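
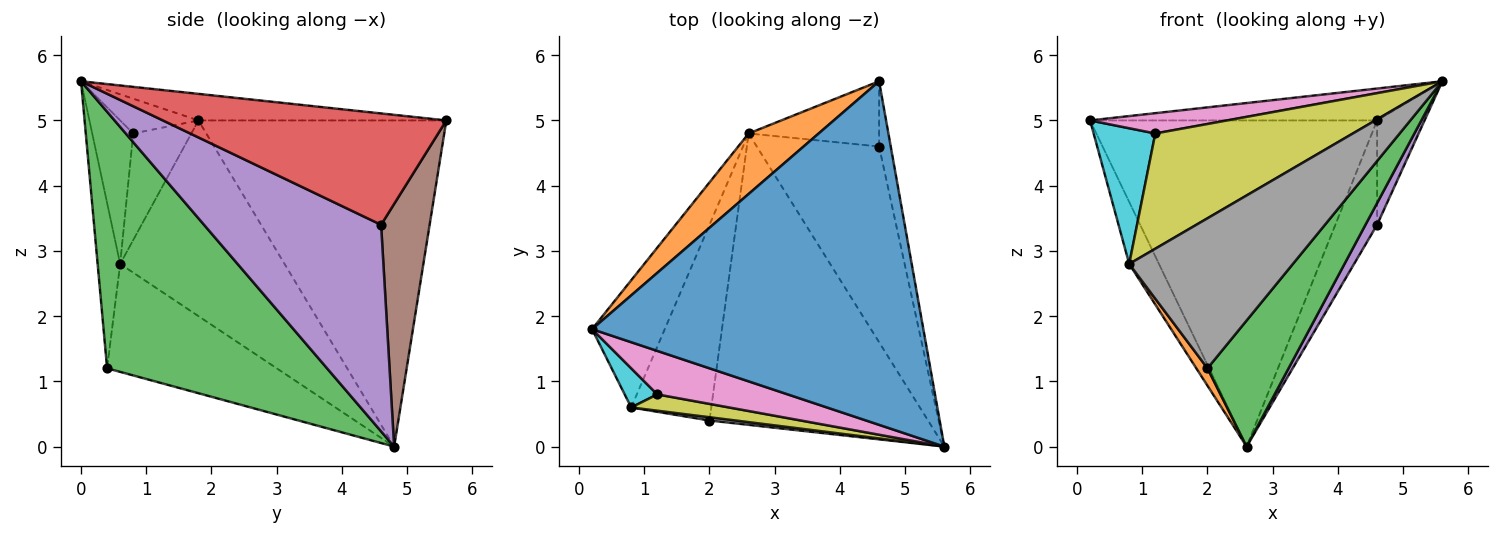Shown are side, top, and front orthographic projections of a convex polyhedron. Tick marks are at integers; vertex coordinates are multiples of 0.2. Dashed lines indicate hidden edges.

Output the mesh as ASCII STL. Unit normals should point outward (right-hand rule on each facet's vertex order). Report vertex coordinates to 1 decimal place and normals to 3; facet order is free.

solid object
 facet normal -0.080 0.092 0.993
  outer loop
   vertex 4.6 5.6 5.0
   vertex 0.2 1.8 5.0
   vertex 5.6 0.0 5.6
  endloop
 endfacet
 facet normal -0.647 0.749 0.139
  outer loop
   vertex 2.6 4.8 0.0
   vertex 0.2 1.8 5.0
   vertex 4.6 5.6 5.0
  endloop
 endfacet
 facet normal 0.733 -0.270 -0.624
  outer loop
   vertex 2.0 0.4 1.2
   vertex 2.6 4.8 0.0
   vertex 5.6 0.0 5.6
  endloop
 endfacet
 facet normal 0.981 0.164 -0.103
  outer loop
   vertex 4.6 4.6 3.4
   vertex 4.6 5.6 5.0
   vertex 5.6 0.0 5.6
  endloop
 endfacet
 facet normal 0.859 -0.057 -0.509
  outer loop
   vertex 4.6 4.6 3.4
   vertex 5.6 0.0 5.6
   vertex 2.6 4.8 0.0
  endloop
 endfacet
 facet normal 0.702 0.604 -0.377
  outer loop
   vertex 4.6 4.6 3.4
   vertex 2.6 4.8 0.0
   vertex 4.6 5.6 5.0
  endloop
 endfacet
 facet normal -0.235 -0.411 0.881
  outer loop
   vertex 1.2 0.8 4.8
   vertex 5.6 0.0 5.6
   vertex 0.2 1.8 5.0
  endloop
 endfacet
 facet normal -0.136 -0.990 0.022
  outer loop
   vertex 0.8 0.6 2.8
   vertex 2.0 0.4 1.2
   vertex 5.6 0.0 5.6
  endloop
 endfacet
 facet normal -0.201 -0.970 0.137
  outer loop
   vertex 0.8 0.6 2.8
   vertex 5.6 0.0 5.6
   vertex 1.2 0.8 4.8
  endloop
 endfacet
 facet normal -0.671 -0.712 0.205
  outer loop
   vertex 0.8 0.6 2.8
   vertex 1.2 0.8 4.8
   vertex 0.2 1.8 5.0
  endloop
 endfacet
 facet normal -0.924 0.167 -0.343
  outer loop
   vertex 0.8 0.6 2.8
   vertex 0.2 1.8 5.0
   vertex 2.6 4.8 0.0
  endloop
 endfacet
 facet normal -0.802 -0.053 -0.595
  outer loop
   vertex 0.8 0.6 2.8
   vertex 2.6 4.8 0.0
   vertex 2.0 0.4 1.2
  endloop
 endfacet
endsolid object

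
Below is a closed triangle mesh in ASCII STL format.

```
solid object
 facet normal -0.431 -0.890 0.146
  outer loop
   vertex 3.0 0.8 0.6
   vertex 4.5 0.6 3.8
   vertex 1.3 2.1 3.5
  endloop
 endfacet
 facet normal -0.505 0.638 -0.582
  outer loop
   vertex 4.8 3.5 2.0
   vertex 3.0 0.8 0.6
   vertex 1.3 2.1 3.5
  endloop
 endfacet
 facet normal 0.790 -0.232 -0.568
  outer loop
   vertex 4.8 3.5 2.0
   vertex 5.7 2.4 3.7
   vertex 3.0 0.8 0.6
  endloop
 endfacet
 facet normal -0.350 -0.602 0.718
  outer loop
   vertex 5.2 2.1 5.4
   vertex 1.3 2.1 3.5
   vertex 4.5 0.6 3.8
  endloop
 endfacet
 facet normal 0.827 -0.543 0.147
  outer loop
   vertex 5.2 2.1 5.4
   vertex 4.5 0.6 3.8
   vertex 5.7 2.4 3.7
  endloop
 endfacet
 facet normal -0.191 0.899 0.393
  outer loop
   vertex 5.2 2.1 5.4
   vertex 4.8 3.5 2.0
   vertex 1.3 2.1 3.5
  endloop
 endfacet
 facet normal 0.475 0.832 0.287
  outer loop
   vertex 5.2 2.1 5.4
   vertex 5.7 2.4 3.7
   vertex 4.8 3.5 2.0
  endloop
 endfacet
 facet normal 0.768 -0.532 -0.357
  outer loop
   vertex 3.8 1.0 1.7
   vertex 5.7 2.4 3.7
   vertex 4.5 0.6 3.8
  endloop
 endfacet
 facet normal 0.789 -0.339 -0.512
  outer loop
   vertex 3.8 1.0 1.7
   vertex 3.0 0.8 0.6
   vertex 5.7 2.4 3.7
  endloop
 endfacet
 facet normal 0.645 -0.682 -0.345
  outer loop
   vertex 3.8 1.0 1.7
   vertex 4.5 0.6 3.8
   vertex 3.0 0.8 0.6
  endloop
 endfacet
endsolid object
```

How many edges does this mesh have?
15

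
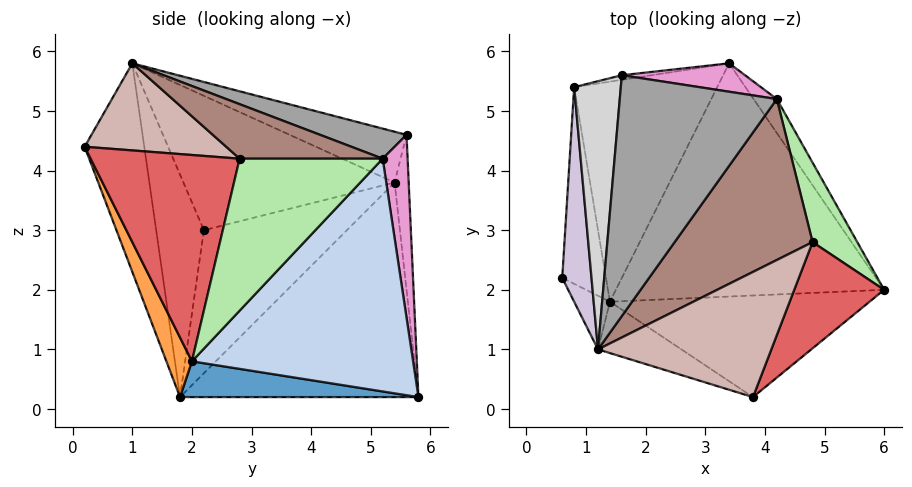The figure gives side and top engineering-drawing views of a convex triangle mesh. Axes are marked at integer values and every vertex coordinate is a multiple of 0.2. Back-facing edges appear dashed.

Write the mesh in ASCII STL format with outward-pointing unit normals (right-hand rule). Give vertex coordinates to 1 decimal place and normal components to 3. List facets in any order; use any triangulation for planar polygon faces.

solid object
 facet normal 0.132 -0.066 -0.989
  outer loop
   vertex 1.4 1.8 0.2
   vertex 3.4 5.8 0.2
   vertex 6.0 2.0 0.8
  endloop
 endfacet
 facet normal 0.829 0.554 -0.083
  outer loop
   vertex 4.2 5.2 4.2
   vertex 6.0 2.0 0.8
   vertex 3.4 5.8 0.2
  endloop
 endfacet
 facet normal 0.092 -0.912 -0.400
  outer loop
   vertex 3.8 0.2 4.4
   vertex 1.4 1.8 0.2
   vertex 6.0 2.0 0.8
  endloop
 endfacet
 facet normal -0.948 0.132 -0.290
  outer loop
   vertex 0.8 5.4 3.8
   vertex 1.4 1.8 0.2
   vertex 0.6 2.2 3.0
  endloop
 endfacet
 facet normal -0.768 0.384 -0.512
  outer loop
   vertex 0.8 5.4 3.8
   vertex 3.4 5.8 0.2
   vertex 1.4 1.8 0.2
  endloop
 endfacet
 facet normal 0.933 0.233 0.274
  outer loop
   vertex 4.8 2.8 4.2
   vertex 6.0 2.0 0.8
   vertex 4.2 5.2 4.2
  endloop
 endfacet
 facet normal 0.873 -0.306 0.380
  outer loop
   vertex 4.8 2.8 4.2
   vertex 3.8 0.2 4.4
   vertex 6.0 2.0 0.8
  endloop
 endfacet
 facet normal -0.747 -0.654 -0.120
  outer loop
   vertex 1.2 1.0 5.8
   vertex 0.6 2.2 3.0
   vertex 1.4 1.8 0.2
  endloop
 endfacet
 facet normal -0.361 -0.921 -0.145
  outer loop
   vertex 1.2 1.0 5.8
   vertex 1.4 1.8 0.2
   vertex 3.8 0.2 4.4
  endloop
 endfacet
 facet normal -0.977 0.008 0.213
  outer loop
   vertex 1.2 1.0 5.8
   vertex 0.8 5.4 3.8
   vertex 0.6 2.2 3.0
  endloop
 endfacet
 facet normal 0.366 0.091 0.926
  outer loop
   vertex 1.2 1.0 5.8
   vertex 4.8 2.8 4.2
   vertex 4.2 5.2 4.2
  endloop
 endfacet
 facet normal 0.447 -0.103 0.889
  outer loop
   vertex 1.2 1.0 5.8
   vertex 3.8 0.2 4.4
   vertex 4.8 2.8 4.2
  endloop
 endfacet
 facet normal 0.168 0.979 0.113
  outer loop
   vertex 1.6 5.6 4.6
   vertex 4.2 5.2 4.2
   vertex 3.4 5.8 0.2
  endloop
 endfacet
 facet normal -0.205 0.978 -0.039
  outer loop
   vertex 1.6 5.6 4.6
   vertex 3.4 5.8 0.2
   vertex 0.8 5.4 3.8
  endloop
 endfacet
 facet normal 0.183 0.233 0.955
  outer loop
   vertex 1.6 5.6 4.6
   vertex 1.2 1.0 5.8
   vertex 4.2 5.2 4.2
  endloop
 endfacet
 facet normal -0.716 0.234 0.658
  outer loop
   vertex 1.6 5.6 4.6
   vertex 0.8 5.4 3.8
   vertex 1.2 1.0 5.8
  endloop
 endfacet
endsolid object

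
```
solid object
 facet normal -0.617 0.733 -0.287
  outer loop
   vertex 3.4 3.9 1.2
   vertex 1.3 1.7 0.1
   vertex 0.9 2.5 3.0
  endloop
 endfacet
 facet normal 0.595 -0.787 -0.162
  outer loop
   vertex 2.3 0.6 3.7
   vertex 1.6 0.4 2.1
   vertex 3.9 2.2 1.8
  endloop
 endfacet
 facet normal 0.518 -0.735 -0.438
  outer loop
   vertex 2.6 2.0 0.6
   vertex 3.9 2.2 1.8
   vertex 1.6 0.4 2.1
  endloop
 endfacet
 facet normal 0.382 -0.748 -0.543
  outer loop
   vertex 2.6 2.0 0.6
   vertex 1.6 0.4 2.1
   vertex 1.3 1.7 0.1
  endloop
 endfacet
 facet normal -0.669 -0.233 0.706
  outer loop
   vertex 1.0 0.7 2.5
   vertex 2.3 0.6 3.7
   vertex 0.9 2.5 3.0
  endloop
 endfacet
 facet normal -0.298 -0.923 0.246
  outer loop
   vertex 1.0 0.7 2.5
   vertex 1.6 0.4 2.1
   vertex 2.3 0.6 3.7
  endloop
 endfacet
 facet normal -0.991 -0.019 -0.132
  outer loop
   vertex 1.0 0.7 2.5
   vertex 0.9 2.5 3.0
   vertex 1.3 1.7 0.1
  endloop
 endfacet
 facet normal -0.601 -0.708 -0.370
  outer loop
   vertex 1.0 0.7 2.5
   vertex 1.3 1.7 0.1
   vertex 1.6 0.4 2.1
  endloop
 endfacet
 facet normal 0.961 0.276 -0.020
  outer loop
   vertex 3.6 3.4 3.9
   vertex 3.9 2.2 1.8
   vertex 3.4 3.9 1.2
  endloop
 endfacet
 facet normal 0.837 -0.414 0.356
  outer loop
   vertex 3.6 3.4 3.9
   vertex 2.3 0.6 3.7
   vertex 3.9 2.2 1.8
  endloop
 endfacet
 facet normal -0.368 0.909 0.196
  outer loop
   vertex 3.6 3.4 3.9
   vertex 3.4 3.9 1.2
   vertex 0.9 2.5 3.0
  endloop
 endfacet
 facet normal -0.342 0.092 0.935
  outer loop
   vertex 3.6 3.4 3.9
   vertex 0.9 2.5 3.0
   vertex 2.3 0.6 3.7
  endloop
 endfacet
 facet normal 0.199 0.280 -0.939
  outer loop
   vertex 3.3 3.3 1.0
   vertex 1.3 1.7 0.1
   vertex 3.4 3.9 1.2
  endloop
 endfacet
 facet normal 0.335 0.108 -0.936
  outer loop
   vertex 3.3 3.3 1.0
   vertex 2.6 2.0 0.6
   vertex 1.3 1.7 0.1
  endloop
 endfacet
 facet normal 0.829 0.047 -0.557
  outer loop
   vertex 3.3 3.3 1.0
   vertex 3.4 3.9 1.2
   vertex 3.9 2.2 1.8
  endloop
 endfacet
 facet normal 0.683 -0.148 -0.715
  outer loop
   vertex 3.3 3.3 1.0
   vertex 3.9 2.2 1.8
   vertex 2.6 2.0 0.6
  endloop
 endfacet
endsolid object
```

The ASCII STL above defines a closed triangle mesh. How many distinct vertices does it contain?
10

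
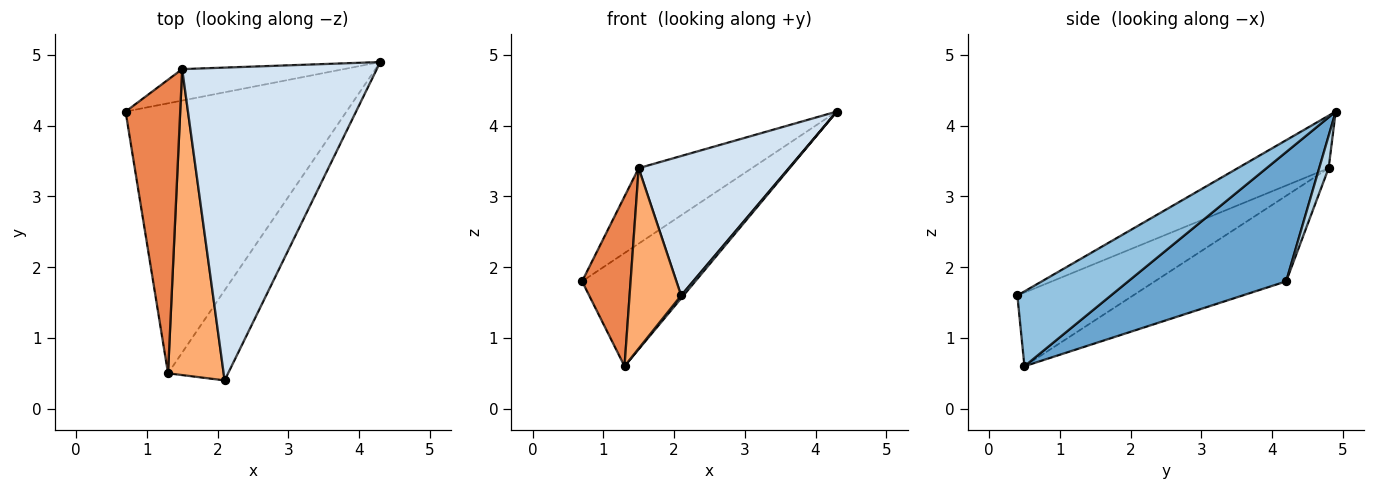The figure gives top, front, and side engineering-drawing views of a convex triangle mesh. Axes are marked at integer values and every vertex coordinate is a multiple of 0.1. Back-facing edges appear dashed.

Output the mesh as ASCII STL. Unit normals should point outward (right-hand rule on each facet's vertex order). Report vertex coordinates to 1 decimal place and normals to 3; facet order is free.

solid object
 facet normal 0.475 0.340 -0.812
  outer loop
   vertex 1.3 0.5 0.6
   vertex 0.7 4.2 1.8
   vertex 4.3 4.9 4.2
  endloop
 endfacet
 facet normal 0.780 -0.020 -0.626
  outer loop
   vertex 1.3 0.5 0.6
   vertex 4.3 4.9 4.2
   vertex 2.1 0.4 1.6
  endloop
 endfacet
 facet normal 0.077 0.920 -0.383
  outer loop
   vertex 1.5 4.8 3.4
   vertex 4.3 4.9 4.2
   vertex 0.7 4.2 1.8
  endloop
 endfacet
 facet normal -0.239 -0.395 0.887
  outer loop
   vertex 1.5 4.8 3.4
   vertex 2.1 0.4 1.6
   vertex 4.3 4.9 4.2
  endloop
 endfacet
 facet normal -0.805 -0.297 0.514
  outer loop
   vertex 1.5 4.8 3.4
   vertex 0.7 4.2 1.8
   vertex 1.3 0.5 0.6
  endloop
 endfacet
 facet normal -0.752 -0.335 0.568
  outer loop
   vertex 1.5 4.8 3.4
   vertex 1.3 0.5 0.6
   vertex 2.1 0.4 1.6
  endloop
 endfacet
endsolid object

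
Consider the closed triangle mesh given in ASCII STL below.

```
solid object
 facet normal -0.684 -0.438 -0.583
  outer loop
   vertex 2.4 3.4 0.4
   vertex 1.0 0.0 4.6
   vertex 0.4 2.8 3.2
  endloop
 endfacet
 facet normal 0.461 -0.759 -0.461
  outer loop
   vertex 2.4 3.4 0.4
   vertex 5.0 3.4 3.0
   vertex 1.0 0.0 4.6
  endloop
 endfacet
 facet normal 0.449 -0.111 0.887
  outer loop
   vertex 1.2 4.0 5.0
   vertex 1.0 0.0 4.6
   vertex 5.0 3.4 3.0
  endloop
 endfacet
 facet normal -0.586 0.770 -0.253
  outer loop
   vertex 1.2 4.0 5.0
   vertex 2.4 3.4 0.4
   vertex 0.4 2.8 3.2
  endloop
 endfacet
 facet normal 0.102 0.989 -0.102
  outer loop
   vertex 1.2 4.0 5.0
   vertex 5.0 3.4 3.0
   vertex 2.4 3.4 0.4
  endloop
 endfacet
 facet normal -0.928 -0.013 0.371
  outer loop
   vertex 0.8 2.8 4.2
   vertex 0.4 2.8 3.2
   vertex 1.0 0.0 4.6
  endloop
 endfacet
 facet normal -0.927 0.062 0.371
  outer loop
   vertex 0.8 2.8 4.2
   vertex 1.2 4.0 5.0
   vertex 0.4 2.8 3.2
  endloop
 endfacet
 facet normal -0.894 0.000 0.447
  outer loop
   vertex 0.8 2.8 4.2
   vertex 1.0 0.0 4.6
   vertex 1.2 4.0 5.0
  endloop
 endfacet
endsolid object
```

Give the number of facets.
8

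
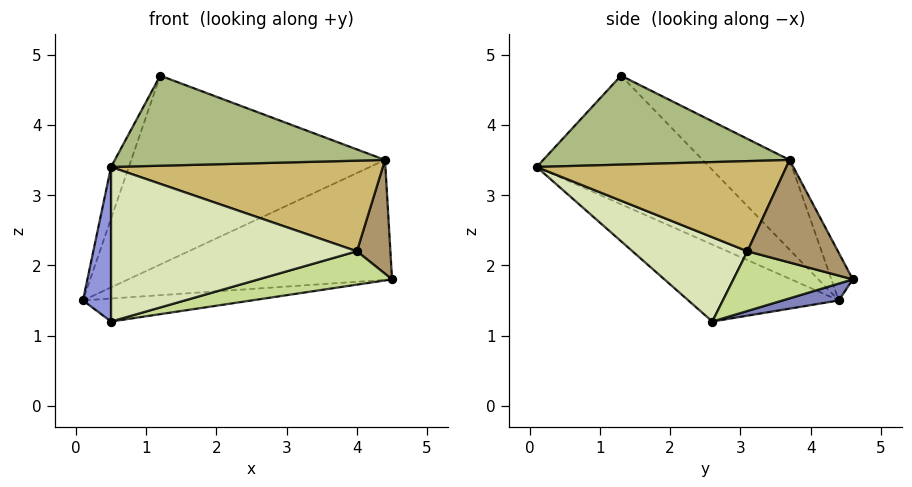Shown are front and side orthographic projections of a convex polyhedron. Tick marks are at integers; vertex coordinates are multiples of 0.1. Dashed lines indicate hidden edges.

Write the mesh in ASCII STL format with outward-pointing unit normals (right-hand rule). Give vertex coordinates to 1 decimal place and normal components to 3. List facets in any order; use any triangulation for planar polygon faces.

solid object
 facet normal -0.910 0.094 0.404
  outer loop
   vertex 1.2 1.3 4.7
   vertex 0.1 4.4 1.5
   vertex 0.5 0.1 3.4
  endloop
 endfacet
 facet normal 0.059 0.177 -0.982
  outer loop
   vertex 0.5 2.6 1.2
   vertex 0.1 4.4 1.5
   vertex 4.5 4.6 1.8
  endloop
 endfacet
 facet normal -0.962 -0.180 -0.204
  outer loop
   vertex 0.5 2.6 1.2
   vertex 0.5 0.1 3.4
   vertex 0.1 4.4 1.5
  endloop
 endfacet
 facet normal -0.072 0.883 0.463
  outer loop
   vertex 4.4 3.7 3.5
   vertex 4.5 4.6 1.8
   vertex 0.1 4.4 1.5
  endloop
 endfacet
 facet normal -0.226 0.660 0.717
  outer loop
   vertex 4.4 3.7 3.5
   vertex 0.1 4.4 1.5
   vertex 1.2 1.3 4.7
  endloop
 endfacet
 facet normal 0.642 -0.704 0.304
  outer loop
   vertex 4.4 3.7 3.5
   vertex 1.2 1.3 4.7
   vertex 0.5 0.1 3.4
  endloop
 endfacet
 facet normal 0.303 -0.339 -0.891
  outer loop
   vertex 4.0 3.1 2.2
   vertex 0.5 2.6 1.2
   vertex 4.5 4.6 1.8
  endloop
 endfacet
 facet normal 0.295 -0.631 -0.717
  outer loop
   vertex 4.0 3.1 2.2
   vertex 0.5 0.1 3.4
   vertex 0.5 2.6 1.2
  endloop
 endfacet
 facet normal 0.930 -0.344 -0.127
  outer loop
   vertex 4.0 3.1 2.2
   vertex 4.5 4.6 1.8
   vertex 4.4 3.7 3.5
  endloop
 endfacet
 facet normal 0.671 -0.730 0.131
  outer loop
   vertex 4.0 3.1 2.2
   vertex 4.4 3.7 3.5
   vertex 0.5 0.1 3.4
  endloop
 endfacet
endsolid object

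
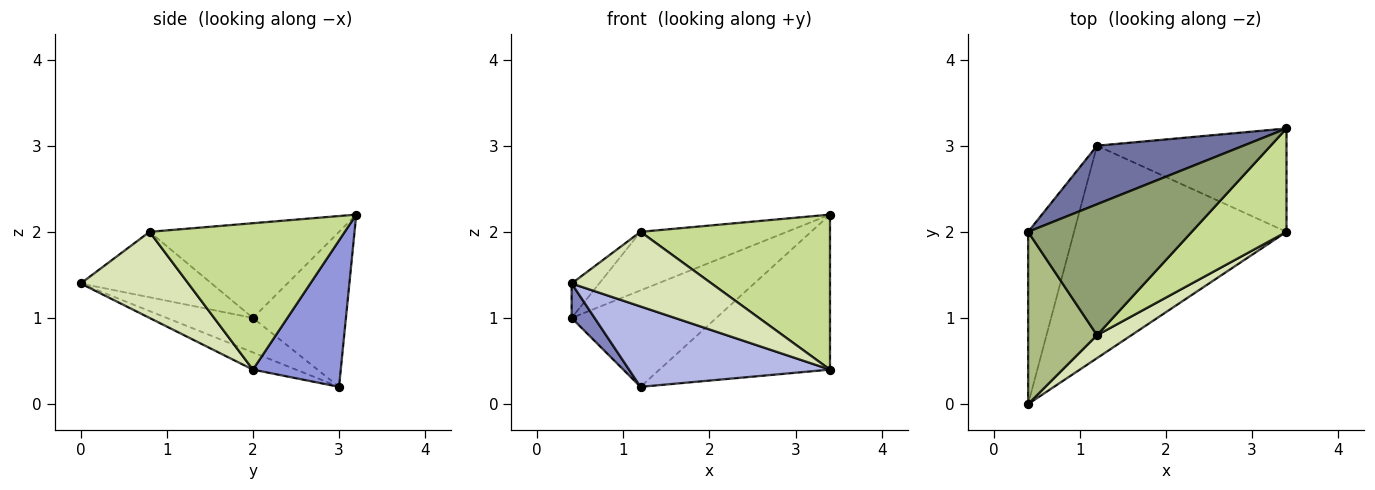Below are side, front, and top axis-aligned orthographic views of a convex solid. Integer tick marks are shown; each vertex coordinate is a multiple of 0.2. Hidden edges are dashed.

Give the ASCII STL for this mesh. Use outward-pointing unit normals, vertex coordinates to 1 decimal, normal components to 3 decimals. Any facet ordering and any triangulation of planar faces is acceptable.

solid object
 facet normal -0.482 0.749 0.455
  outer loop
   vertex 1.2 3.0 0.2
   vertex 0.4 2.0 1.0
   vertex 3.4 3.2 2.2
  endloop
 endfacet
 facet normal -0.592 -0.158 -0.790
  outer loop
   vertex 1.2 3.0 0.2
   vertex 0.4 0.0 1.4
   vertex 0.4 2.0 1.0
  endloop
 endfacet
 facet normal 0.394 0.765 -0.510
  outer loop
   vertex 3.4 2.0 0.4
   vertex 1.2 3.0 0.2
   vertex 3.4 3.2 2.2
  endloop
 endfacet
 facet normal -0.076 -0.353 -0.933
  outer loop
   vertex 3.4 2.0 0.4
   vertex 0.4 0.0 1.4
   vertex 1.2 3.0 0.2
  endloop
 endfacet
 facet normal -0.467 0.361 0.807
  outer loop
   vertex 1.2 0.8 2.0
   vertex 3.4 3.2 2.2
   vertex 0.4 2.0 1.0
  endloop
 endfacet
 facet normal -0.682 0.143 0.717
  outer loop
   vertex 1.2 0.8 2.0
   vertex 0.4 2.0 1.0
   vertex 0.4 0.0 1.4
  endloop
 endfacet
 facet normal 0.651 -0.632 0.421
  outer loop
   vertex 1.2 0.8 2.0
   vertex 3.4 2.0 0.4
   vertex 3.4 3.2 2.2
  endloop
 endfacet
 facet normal 0.592 -0.770 0.237
  outer loop
   vertex 1.2 0.8 2.0
   vertex 0.4 0.0 1.4
   vertex 3.4 2.0 0.4
  endloop
 endfacet
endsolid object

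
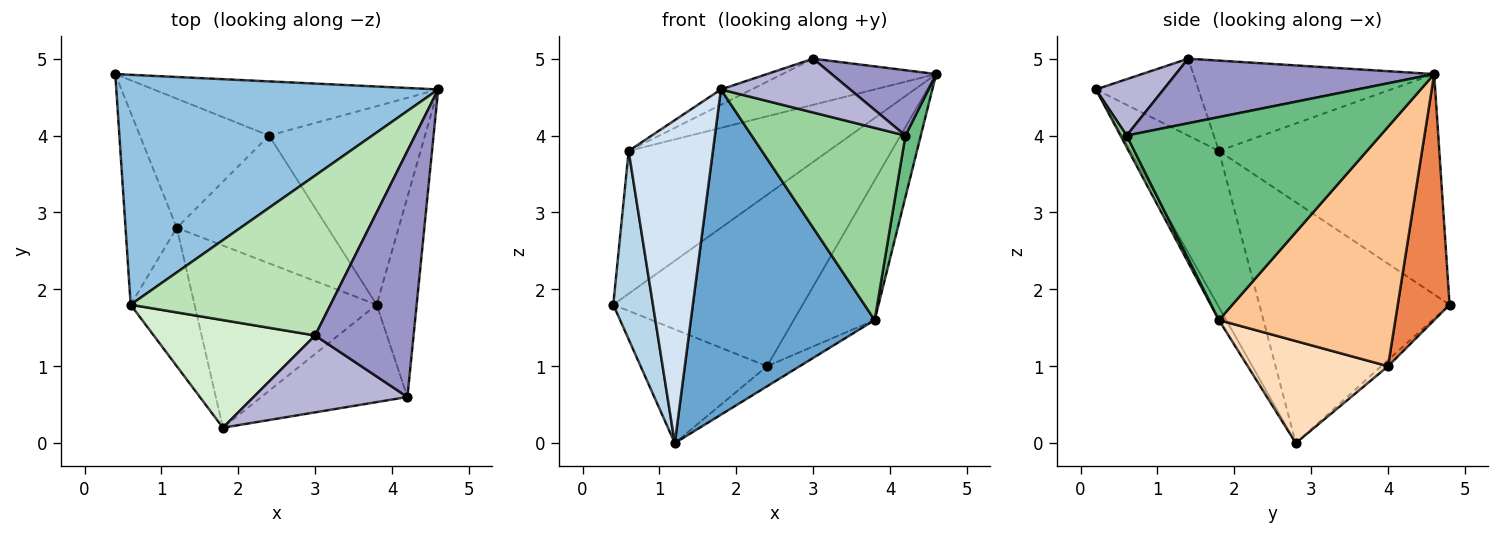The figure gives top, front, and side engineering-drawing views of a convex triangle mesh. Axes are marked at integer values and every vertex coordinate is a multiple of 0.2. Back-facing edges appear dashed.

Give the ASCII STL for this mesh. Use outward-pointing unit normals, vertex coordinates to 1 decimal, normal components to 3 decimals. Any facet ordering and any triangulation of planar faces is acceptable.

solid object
 facet normal -0.035 -0.872 -0.488
  outer loop
   vertex 3.8 1.8 1.6
   vertex 1.8 0.2 4.6
   vertex 1.2 2.8 0.0
  endloop
 endfacet
 facet normal -0.503 0.456 0.734
  outer loop
   vertex 0.6 1.8 3.8
   vertex 4.6 4.6 4.8
   vertex 0.4 4.8 1.8
  endloop
 endfacet
 facet normal -0.958 -0.200 -0.204
  outer loop
   vertex 0.6 1.8 3.8
   vertex 0.4 4.8 1.8
   vertex 1.2 2.8 0.0
  endloop
 endfacet
 facet normal -0.694 -0.662 -0.284
  outer loop
   vertex 0.6 1.8 3.8
   vertex 1.2 2.8 0.0
   vertex 1.8 0.2 4.6
  endloop
 endfacet
 facet normal 0.252 0.923 -0.292
  outer loop
   vertex 2.4 4.0 1.0
   vertex 0.4 4.8 1.8
   vertex 4.6 4.6 4.8
  endloop
 endfacet
 facet normal -0.036 0.661 -0.750
  outer loop
   vertex 2.4 4.0 1.0
   vertex 1.2 2.8 0.0
   vertex 0.4 4.8 1.8
  endloop
 endfacet
 facet normal 0.782 0.359 -0.509
  outer loop
   vertex 2.4 4.0 1.0
   vertex 4.6 4.6 4.8
   vertex 3.8 1.8 1.6
  endloop
 endfacet
 facet normal 0.555 0.129 -0.822
  outer loop
   vertex 2.4 4.0 1.0
   vertex 3.8 1.8 1.6
   vertex 1.2 2.8 0.0
  endloop
 endfacet
 facet normal 0.979 -0.059 -0.193
  outer loop
   vertex 4.2 0.6 4.0
   vertex 3.8 1.8 1.6
   vertex 4.6 4.6 4.8
  endloop
 endfacet
 facet normal 0.036 -0.891 -0.452
  outer loop
   vertex 4.2 0.6 4.0
   vertex 1.8 0.2 4.6
   vertex 3.8 1.8 1.6
  endloop
 endfacet
 facet normal -0.398 0.254 0.881
  outer loop
   vertex 3.0 1.4 5.0
   vertex 4.6 4.6 4.8
   vertex 0.6 1.8 3.8
  endloop
 endfacet
 facet normal -0.426 0.128 0.895
  outer loop
   vertex 3.0 1.4 5.0
   vertex 0.6 1.8 3.8
   vertex 1.8 0.2 4.6
  endloop
 endfacet
 facet normal 0.536 -0.217 0.816
  outer loop
   vertex 3.0 1.4 5.0
   vertex 4.2 0.6 4.0
   vertex 4.6 4.6 4.8
  endloop
 endfacet
 facet normal 0.288 -0.549 0.785
  outer loop
   vertex 3.0 1.4 5.0
   vertex 1.8 0.2 4.6
   vertex 4.2 0.6 4.0
  endloop
 endfacet
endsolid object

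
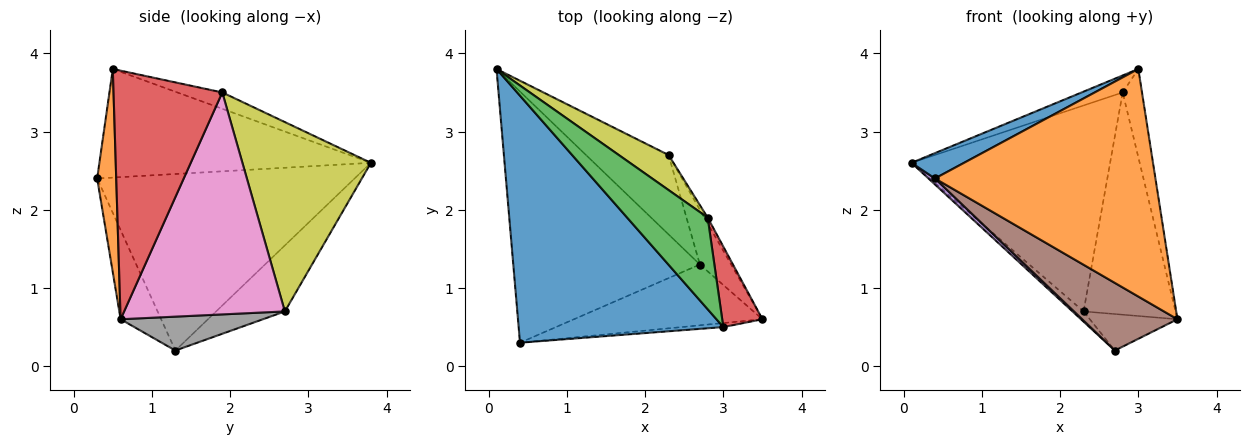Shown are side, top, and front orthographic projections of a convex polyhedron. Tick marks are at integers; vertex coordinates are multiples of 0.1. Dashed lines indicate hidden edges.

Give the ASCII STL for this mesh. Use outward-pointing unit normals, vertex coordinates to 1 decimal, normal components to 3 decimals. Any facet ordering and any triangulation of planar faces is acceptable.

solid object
 facet normal -0.467 -0.090 0.880
  outer loop
   vertex 3.0 0.5 3.8
   vertex 0.1 3.8 2.6
   vertex 0.4 0.3 2.4
  endloop
 endfacet
 facet normal 0.086 -0.996 -0.018
  outer loop
   vertex 3.0 0.5 3.8
   vertex 0.4 0.3 2.4
   vertex 3.5 0.6 0.6
  endloop
 endfacet
 facet normal -0.196 0.179 0.964
  outer loop
   vertex 2.8 1.9 3.5
   vertex 0.1 3.8 2.6
   vertex 3.0 0.5 3.8
  endloop
 endfacet
 facet normal 0.972 0.173 0.157
  outer loop
   vertex 2.8 1.9 3.5
   vertex 3.0 0.5 3.8
   vertex 3.5 0.6 0.6
  endloop
 endfacet
 facet normal -0.687 -0.017 -0.726
  outer loop
   vertex 2.7 1.3 0.2
   vertex 0.4 0.3 2.4
   vertex 0.1 3.8 2.6
  endloop
 endfacet
 facet normal -0.302 -0.709 -0.638
  outer loop
   vertex 2.7 1.3 0.2
   vertex 3.5 0.6 0.6
   vertex 0.4 0.3 2.4
  endloop
 endfacet
 facet normal 0.868 0.497 -0.013
  outer loop
   vertex 2.3 2.7 0.7
   vertex 2.8 1.9 3.5
   vertex 3.5 0.6 0.6
  endloop
 endfacet
 facet normal 0.670 0.412 -0.618
  outer loop
   vertex 2.3 2.7 0.7
   vertex 3.5 0.6 0.6
   vertex 2.7 1.3 0.2
  endloop
 endfacet
 facet normal 0.538 0.831 0.141
  outer loop
   vertex 2.3 2.7 0.7
   vertex 0.1 3.8 2.6
   vertex 2.8 1.9 3.5
  endloop
 endfacet
 facet normal -0.621 0.100 -0.777
  outer loop
   vertex 2.3 2.7 0.7
   vertex 2.7 1.3 0.2
   vertex 0.1 3.8 2.6
  endloop
 endfacet
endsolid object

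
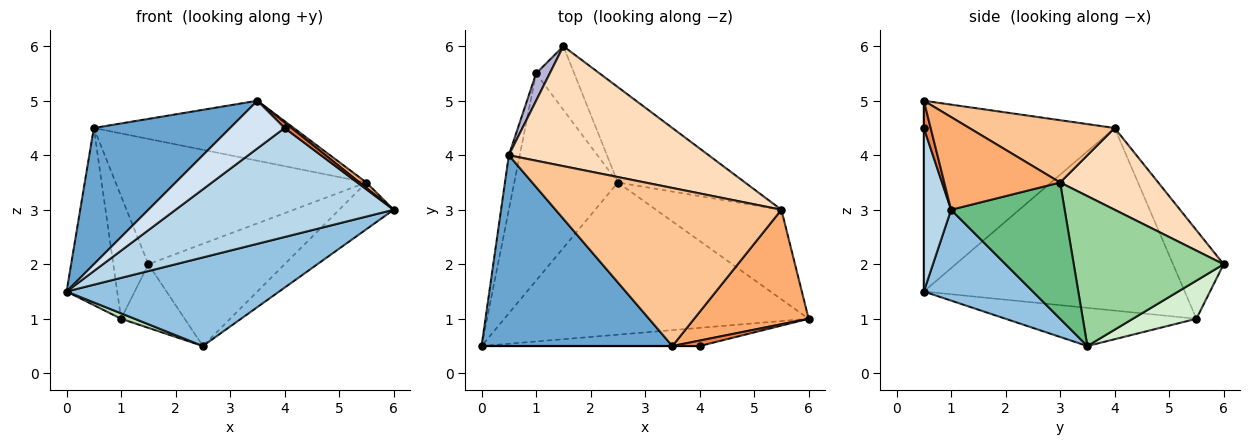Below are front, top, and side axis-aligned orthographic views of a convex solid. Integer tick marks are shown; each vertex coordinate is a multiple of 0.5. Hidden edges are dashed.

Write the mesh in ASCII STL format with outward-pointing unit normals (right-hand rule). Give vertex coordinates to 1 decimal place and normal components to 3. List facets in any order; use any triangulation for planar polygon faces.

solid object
 facet normal -0.631 -0.451 0.631
  outer loop
   vertex 0.5 4.0 4.5
   vertex 0.0 0.5 1.5
   vertex 3.5 0.5 5.0
  endloop
 endfacet
 facet normal 0.250 -0.487 -0.837
  outer loop
   vertex 2.5 3.5 0.5
   vertex 6.0 1.0 3.0
   vertex 0.0 0.5 1.5
  endloop
 endfacet
 facet normal 0.122 -0.979 -0.163
  outer loop
   vertex 4.0 0.5 4.5
   vertex 0.0 0.5 1.5
   vertex 6.0 1.0 3.0
  endloop
 endfacet
 facet normal 0.000 -1.000 0.000
  outer loop
   vertex 4.0 0.5 4.5
   vertex 3.5 0.5 5.0
   vertex 0.0 0.5 1.5
  endloop
 endfacet
 facet normal 0.577 -0.577 0.577
  outer loop
   vertex 4.0 0.5 4.5
   vertex 6.0 1.0 3.0
   vertex 3.5 0.5 5.0
  endloop
 endfacet
 facet normal 0.629 -0.037 0.777
  outer loop
   vertex 5.5 3.0 3.5
   vertex 3.5 0.5 5.0
   vertex 6.0 1.0 3.0
  endloop
 endfacet
 facet normal 0.250 0.343 0.905
  outer loop
   vertex 5.5 3.0 3.5
   vertex 0.5 4.0 4.5
   vertex 3.5 0.5 5.0
  endloop
 endfacet
 facet normal 0.272 0.695 0.665
  outer loop
   vertex 5.5 3.0 3.5
   vertex 1.5 6.0 2.0
   vertex 0.5 4.0 4.5
  endloop
 endfacet
 facet normal 0.694 0.333 -0.638
  outer loop
   vertex 5.5 3.0 3.5
   vertex 6.0 1.0 3.0
   vertex 2.5 3.5 0.5
  endloop
 endfacet
 facet normal 0.627 0.570 -0.532
  outer loop
   vertex 5.5 3.0 3.5
   vertex 2.5 3.5 0.5
   vertex 1.5 6.0 2.0
  endloop
 endfacet
 facet normal -0.346 -0.025 -0.938
  outer loop
   vertex 1.0 5.5 1.0
   vertex 2.5 3.5 0.5
   vertex 0.0 0.5 1.5
  endloop
 endfacet
 facet normal 0.577 0.577 -0.577
  outer loop
   vertex 1.0 5.5 1.0
   vertex 1.5 6.0 2.0
   vertex 2.5 3.5 0.5
  endloop
 endfacet
 facet normal -0.980 0.190 -0.059
  outer loop
   vertex 1.0 5.5 1.0
   vertex 0.0 0.5 1.5
   vertex 0.5 4.0 4.5
  endloop
 endfacet
 facet normal -0.816 0.565 0.125
  outer loop
   vertex 1.0 5.5 1.0
   vertex 0.5 4.0 4.5
   vertex 1.5 6.0 2.0
  endloop
 endfacet
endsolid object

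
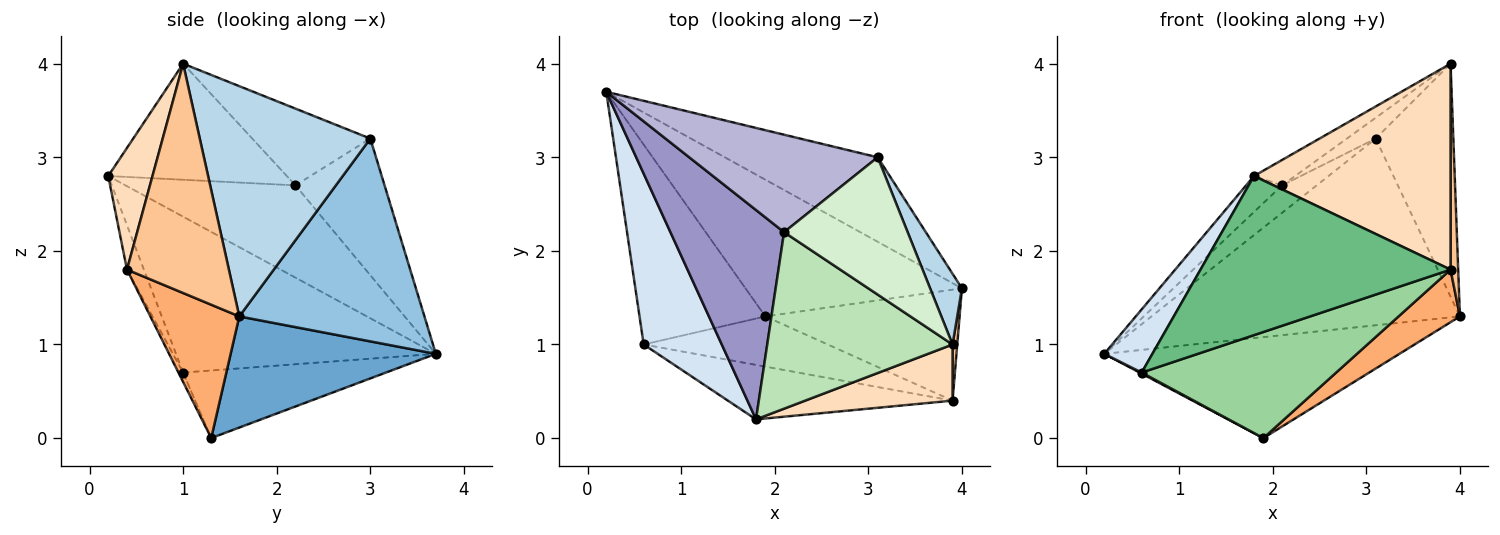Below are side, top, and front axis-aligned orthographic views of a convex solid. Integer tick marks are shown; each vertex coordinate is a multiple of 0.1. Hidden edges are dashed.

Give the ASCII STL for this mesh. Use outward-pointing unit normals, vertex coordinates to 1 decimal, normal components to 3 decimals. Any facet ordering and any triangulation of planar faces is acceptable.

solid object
 facet normal 0.382 0.549 -0.743
  outer loop
   vertex 1.9 1.3 0.0
   vertex 0.2 3.7 0.9
   vertex 4.0 1.6 1.3
  endloop
 endfacet
 facet normal 0.480 0.799 -0.362
  outer loop
   vertex 3.1 3.0 3.2
   vertex 4.0 1.6 1.3
   vertex 0.2 3.7 0.9
  endloop
 endfacet
 facet normal 0.903 0.411 0.125
  outer loop
   vertex 3.1 3.0 3.2
   vertex 3.9 1.0 4.0
   vertex 4.0 1.6 1.3
  endloop
 endfacet
 facet normal -0.882 -0.163 0.442
  outer loop
   vertex 0.6 1.0 0.7
   vertex 1.8 0.2 2.8
   vertex 0.2 3.7 0.9
  endloop
 endfacet
 facet normal -0.473 -0.005 -0.881
  outer loop
   vertex 0.6 1.0 0.7
   vertex 0.2 3.7 0.9
   vertex 1.9 1.3 0.0
  endloop
 endfacet
 facet normal 0.527 -0.364 -0.768
  outer loop
   vertex 3.9 0.4 1.8
   vertex 1.9 1.3 0.0
   vertex 4.0 1.6 1.3
  endloop
 endfacet
 facet normal 0.997 -0.075 0.020
  outer loop
   vertex 3.9 0.4 1.8
   vertex 4.0 1.6 1.3
   vertex 3.9 1.0 4.0
  endloop
 endfacet
 facet normal 0.212 -0.943 0.257
  outer loop
   vertex 3.9 0.4 1.8
   vertex 3.9 1.0 4.0
   vertex 1.8 0.2 2.8
  endloop
 endfacet
 facet normal -0.064 -0.944 -0.323
  outer loop
   vertex 3.9 0.4 1.8
   vertex 1.8 0.2 2.8
   vertex 0.6 1.0 0.7
  endloop
 endfacet
 facet normal -0.022 -0.904 -0.428
  outer loop
   vertex 3.9 0.4 1.8
   vertex 0.6 1.0 0.7
   vertex 1.9 1.3 0.0
  endloop
 endfacet
 facet normal -0.527 0.121 0.841
  outer loop
   vertex 2.1 2.2 2.7
   vertex 1.8 0.2 2.8
   vertex 3.9 1.0 4.0
  endloop
 endfacet
 facet normal -0.523 0.128 0.842
  outer loop
   vertex 2.1 2.2 2.7
   vertex 3.9 1.0 4.0
   vertex 3.1 3.0 3.2
  endloop
 endfacet
 facet normal -0.625 0.132 0.770
  outer loop
   vertex 2.1 2.2 2.7
   vertex 0.2 3.7 0.9
   vertex 1.8 0.2 2.8
  endloop
 endfacet
 facet normal -0.572 0.222 0.789
  outer loop
   vertex 2.1 2.2 2.7
   vertex 3.1 3.0 3.2
   vertex 0.2 3.7 0.9
  endloop
 endfacet
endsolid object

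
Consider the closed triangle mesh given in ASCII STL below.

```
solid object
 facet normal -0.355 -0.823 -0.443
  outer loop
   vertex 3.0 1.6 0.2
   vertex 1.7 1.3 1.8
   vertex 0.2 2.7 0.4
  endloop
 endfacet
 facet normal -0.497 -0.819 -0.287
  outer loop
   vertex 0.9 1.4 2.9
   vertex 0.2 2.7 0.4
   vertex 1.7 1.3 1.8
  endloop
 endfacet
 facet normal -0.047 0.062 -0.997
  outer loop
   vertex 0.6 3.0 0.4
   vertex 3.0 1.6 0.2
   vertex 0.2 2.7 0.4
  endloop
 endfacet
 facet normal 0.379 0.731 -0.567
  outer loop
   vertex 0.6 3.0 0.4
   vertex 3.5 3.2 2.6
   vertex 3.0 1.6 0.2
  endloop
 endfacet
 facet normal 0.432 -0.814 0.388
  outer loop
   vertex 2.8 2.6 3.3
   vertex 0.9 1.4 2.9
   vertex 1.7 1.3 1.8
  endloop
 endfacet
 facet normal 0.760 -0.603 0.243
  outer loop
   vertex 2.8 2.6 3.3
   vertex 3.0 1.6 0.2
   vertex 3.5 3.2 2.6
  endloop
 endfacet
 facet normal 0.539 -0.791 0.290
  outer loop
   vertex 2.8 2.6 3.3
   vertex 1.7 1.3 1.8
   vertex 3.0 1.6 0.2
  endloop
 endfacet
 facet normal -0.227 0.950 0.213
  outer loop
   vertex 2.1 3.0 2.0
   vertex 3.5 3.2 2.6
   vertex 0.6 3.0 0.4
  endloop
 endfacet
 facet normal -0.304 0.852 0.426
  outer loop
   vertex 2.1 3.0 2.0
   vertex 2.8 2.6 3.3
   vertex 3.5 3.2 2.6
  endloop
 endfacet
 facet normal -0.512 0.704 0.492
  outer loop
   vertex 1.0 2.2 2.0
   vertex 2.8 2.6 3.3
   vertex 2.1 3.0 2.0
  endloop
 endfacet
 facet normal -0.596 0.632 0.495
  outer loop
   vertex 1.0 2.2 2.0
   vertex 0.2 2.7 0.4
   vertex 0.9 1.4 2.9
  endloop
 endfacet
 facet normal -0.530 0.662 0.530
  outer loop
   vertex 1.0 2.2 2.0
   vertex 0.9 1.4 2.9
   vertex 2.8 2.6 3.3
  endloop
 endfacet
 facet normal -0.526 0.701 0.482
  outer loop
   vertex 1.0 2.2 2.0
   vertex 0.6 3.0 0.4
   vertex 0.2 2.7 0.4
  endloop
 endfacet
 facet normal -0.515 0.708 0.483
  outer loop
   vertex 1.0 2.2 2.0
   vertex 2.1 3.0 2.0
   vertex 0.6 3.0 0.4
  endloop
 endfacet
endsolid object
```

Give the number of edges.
21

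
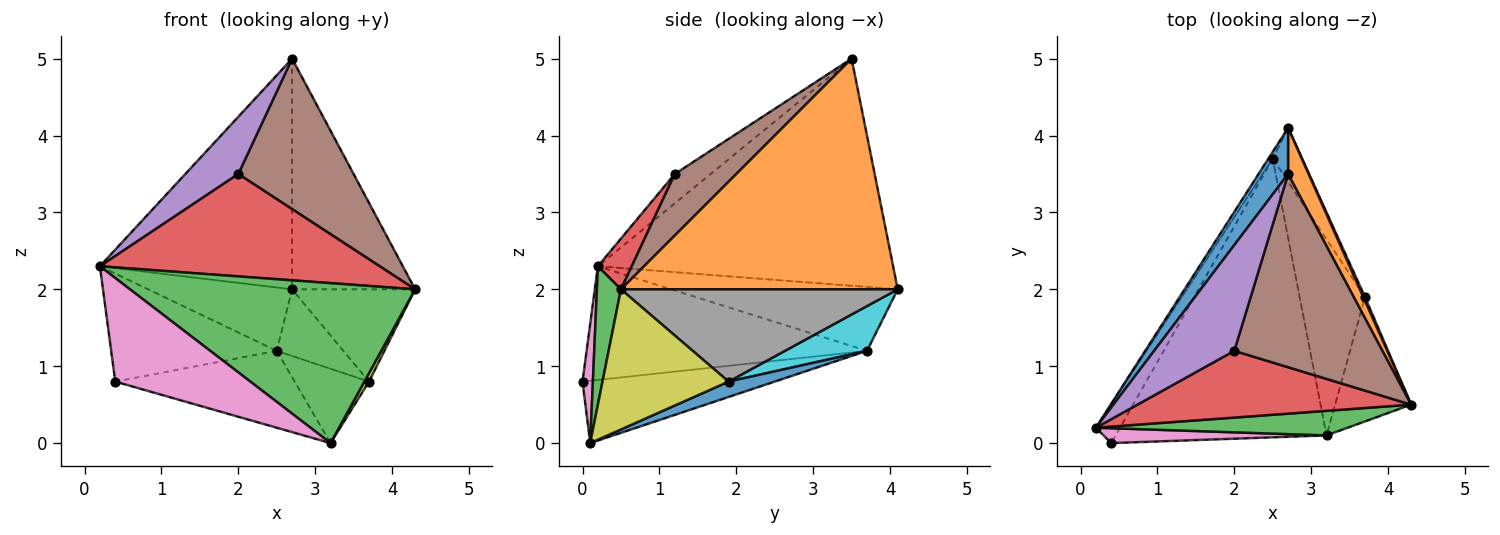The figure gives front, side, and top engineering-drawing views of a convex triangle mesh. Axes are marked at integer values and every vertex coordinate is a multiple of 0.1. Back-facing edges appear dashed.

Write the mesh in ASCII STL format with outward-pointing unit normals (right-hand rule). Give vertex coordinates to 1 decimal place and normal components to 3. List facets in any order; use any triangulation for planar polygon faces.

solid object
 facet normal -0.833 0.542 0.108
  outer loop
   vertex 2.7 3.5 5.0
   vertex 2.7 4.1 2.0
   vertex 0.2 0.2 2.3
  endloop
 endfacet
 facet normal 0.911 0.405 0.081
  outer loop
   vertex 2.7 3.5 5.0
   vertex 4.3 0.5 2.0
   vertex 2.7 4.1 2.0
  endloop
 endfacet
 facet normal 0.083 -0.985 0.151
  outer loop
   vertex 3.2 0.1 0.0
   vertex 4.3 0.5 2.0
   vertex 0.2 0.2 2.3
  endloop
 endfacet
 facet normal 0.101 -0.833 0.543
  outer loop
   vertex 2.0 1.2 3.5
   vertex 0.2 0.2 2.3
   vertex 4.3 0.5 2.0
  endloop
 endfacet
 facet normal -0.307 -0.453 0.837
  outer loop
   vertex 2.0 1.2 3.5
   vertex 2.7 3.5 5.0
   vertex 0.2 0.2 2.3
  endloop
 endfacet
 facet normal 0.311 -0.584 0.750
  outer loop
   vertex 2.0 1.2 3.5
   vertex 4.3 0.5 2.0
   vertex 2.7 3.5 5.0
  endloop
 endfacet
 facet normal 0.076 -0.987 0.142
  outer loop
   vertex 0.4 0.0 0.8
   vertex 3.2 0.1 0.0
   vertex 0.2 0.2 2.3
  endloop
 endfacet
 facet normal 0.914 0.406 0.017
  outer loop
   vertex 3.7 1.9 0.8
   vertex 2.7 4.1 2.0
   vertex 4.3 0.5 2.0
  endloop
 endfacet
 facet normal 0.878 -0.032 -0.477
  outer loop
   vertex 3.7 1.9 0.8
   vertex 4.3 0.5 2.0
   vertex 3.2 0.1 0.0
  endloop
 endfacet
 facet normal 0.692 0.562 -0.454
  outer loop
   vertex 2.5 3.7 1.2
   vertex 2.7 4.1 2.0
   vertex 3.7 1.9 0.8
  endloop
 endfacet
 facet normal 0.215 0.346 -0.913
  outer loop
   vertex 2.5 3.7 1.2
   vertex 3.7 1.9 0.8
   vertex 3.2 0.1 0.0
  endloop
 endfacet
 facet normal -0.274 0.256 -0.927
  outer loop
   vertex 2.5 3.7 1.2
   vertex 3.2 0.1 0.0
   vertex 0.4 0.0 0.8
  endloop
 endfacet
 facet normal -0.842 0.536 -0.057
  outer loop
   vertex 2.5 3.7 1.2
   vertex 0.2 0.2 2.3
   vertex 2.7 4.1 2.0
  endloop
 endfacet
 facet normal -0.847 0.500 -0.180
  outer loop
   vertex 2.5 3.7 1.2
   vertex 0.4 0.0 0.8
   vertex 0.2 0.2 2.3
  endloop
 endfacet
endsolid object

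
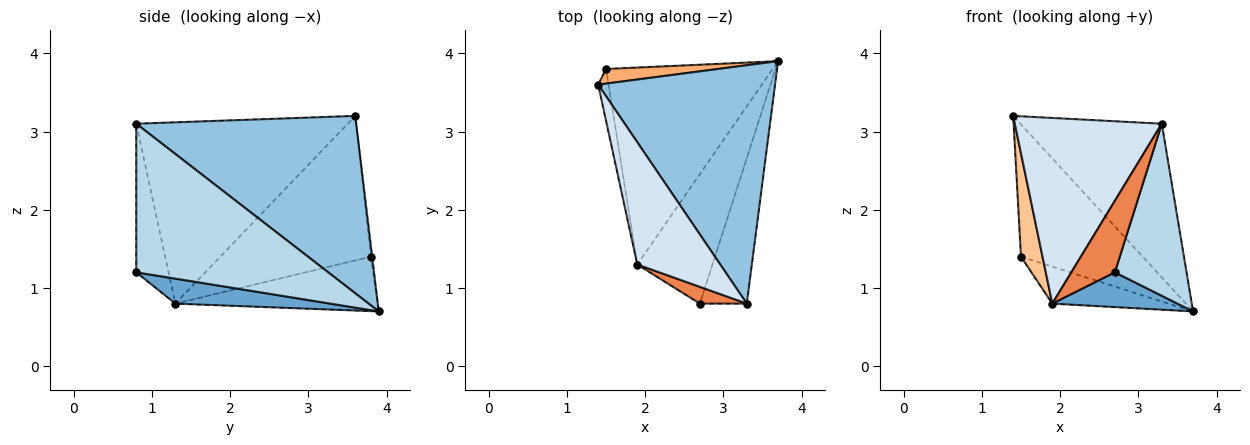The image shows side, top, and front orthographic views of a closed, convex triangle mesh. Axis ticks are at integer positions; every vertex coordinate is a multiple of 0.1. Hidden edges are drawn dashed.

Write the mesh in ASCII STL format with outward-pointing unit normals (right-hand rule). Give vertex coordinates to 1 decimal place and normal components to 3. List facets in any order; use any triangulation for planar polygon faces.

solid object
 facet normal 0.306 -0.247 -0.920
  outer loop
   vertex 1.9 1.3 0.8
   vertex 3.7 3.9 0.7
   vertex 2.7 0.8 1.2
  endloop
 endfacet
 facet normal 0.644 0.414 0.643
  outer loop
   vertex 3.3 0.8 3.1
   vertex 3.7 3.9 0.7
   vertex 1.4 3.6 3.2
  endloop
 endfacet
 facet normal 0.898 -0.336 -0.284
  outer loop
   vertex 3.3 0.8 3.1
   vertex 2.7 0.8 1.2
   vertex 3.7 3.9 0.7
  endloop
 endfacet
 facet normal -0.769 -0.534 0.352
  outer loop
   vertex 3.3 0.8 3.1
   vertex 1.4 3.6 3.2
   vertex 1.9 1.3 0.8
  endloop
 endfacet
 facet normal -0.586 -0.789 0.185
  outer loop
   vertex 3.3 0.8 3.1
   vertex 1.9 1.3 0.8
   vertex 2.7 0.8 1.2
  endloop
 endfacet
 facet normal -0.010 0.994 0.110
  outer loop
   vertex 1.5 3.8 1.4
   vertex 1.4 3.6 3.2
   vertex 3.7 3.9 0.7
  endloop
 endfacet
 facet normal -0.987 -0.141 -0.071
  outer loop
   vertex 1.5 3.8 1.4
   vertex 1.9 1.3 0.8
   vertex 1.4 3.6 3.2
  endloop
 endfacet
 facet normal -0.306 0.176 -0.936
  outer loop
   vertex 1.5 3.8 1.4
   vertex 3.7 3.9 0.7
   vertex 1.9 1.3 0.8
  endloop
 endfacet
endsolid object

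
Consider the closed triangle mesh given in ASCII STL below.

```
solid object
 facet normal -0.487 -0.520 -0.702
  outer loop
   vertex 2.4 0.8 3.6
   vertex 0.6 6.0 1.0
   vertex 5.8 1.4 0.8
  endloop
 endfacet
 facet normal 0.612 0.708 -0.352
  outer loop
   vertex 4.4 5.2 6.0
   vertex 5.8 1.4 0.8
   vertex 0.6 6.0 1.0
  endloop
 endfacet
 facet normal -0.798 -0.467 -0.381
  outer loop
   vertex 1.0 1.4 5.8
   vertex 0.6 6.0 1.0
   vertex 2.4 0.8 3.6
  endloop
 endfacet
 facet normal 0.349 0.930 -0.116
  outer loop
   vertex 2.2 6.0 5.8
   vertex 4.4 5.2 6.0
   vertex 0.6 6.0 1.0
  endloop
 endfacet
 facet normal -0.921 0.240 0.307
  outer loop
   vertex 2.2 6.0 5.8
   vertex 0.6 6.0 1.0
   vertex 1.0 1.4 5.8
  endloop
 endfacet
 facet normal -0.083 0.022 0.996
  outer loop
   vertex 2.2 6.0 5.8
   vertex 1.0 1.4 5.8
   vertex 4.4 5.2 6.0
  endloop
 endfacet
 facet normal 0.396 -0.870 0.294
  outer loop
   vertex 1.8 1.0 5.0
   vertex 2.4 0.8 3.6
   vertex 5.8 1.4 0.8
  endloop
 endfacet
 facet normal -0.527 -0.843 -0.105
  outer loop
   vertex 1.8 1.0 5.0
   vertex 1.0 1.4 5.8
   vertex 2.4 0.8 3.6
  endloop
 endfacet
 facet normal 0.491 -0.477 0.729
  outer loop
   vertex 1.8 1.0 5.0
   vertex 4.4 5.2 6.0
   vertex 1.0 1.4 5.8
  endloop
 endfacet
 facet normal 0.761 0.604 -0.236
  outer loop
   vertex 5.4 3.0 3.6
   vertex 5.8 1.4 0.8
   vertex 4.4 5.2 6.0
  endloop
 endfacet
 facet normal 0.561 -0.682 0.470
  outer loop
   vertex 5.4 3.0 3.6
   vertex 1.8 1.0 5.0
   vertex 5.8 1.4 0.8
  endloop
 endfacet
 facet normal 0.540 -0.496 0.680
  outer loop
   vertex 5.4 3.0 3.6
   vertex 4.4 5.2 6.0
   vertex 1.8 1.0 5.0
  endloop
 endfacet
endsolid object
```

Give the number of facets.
12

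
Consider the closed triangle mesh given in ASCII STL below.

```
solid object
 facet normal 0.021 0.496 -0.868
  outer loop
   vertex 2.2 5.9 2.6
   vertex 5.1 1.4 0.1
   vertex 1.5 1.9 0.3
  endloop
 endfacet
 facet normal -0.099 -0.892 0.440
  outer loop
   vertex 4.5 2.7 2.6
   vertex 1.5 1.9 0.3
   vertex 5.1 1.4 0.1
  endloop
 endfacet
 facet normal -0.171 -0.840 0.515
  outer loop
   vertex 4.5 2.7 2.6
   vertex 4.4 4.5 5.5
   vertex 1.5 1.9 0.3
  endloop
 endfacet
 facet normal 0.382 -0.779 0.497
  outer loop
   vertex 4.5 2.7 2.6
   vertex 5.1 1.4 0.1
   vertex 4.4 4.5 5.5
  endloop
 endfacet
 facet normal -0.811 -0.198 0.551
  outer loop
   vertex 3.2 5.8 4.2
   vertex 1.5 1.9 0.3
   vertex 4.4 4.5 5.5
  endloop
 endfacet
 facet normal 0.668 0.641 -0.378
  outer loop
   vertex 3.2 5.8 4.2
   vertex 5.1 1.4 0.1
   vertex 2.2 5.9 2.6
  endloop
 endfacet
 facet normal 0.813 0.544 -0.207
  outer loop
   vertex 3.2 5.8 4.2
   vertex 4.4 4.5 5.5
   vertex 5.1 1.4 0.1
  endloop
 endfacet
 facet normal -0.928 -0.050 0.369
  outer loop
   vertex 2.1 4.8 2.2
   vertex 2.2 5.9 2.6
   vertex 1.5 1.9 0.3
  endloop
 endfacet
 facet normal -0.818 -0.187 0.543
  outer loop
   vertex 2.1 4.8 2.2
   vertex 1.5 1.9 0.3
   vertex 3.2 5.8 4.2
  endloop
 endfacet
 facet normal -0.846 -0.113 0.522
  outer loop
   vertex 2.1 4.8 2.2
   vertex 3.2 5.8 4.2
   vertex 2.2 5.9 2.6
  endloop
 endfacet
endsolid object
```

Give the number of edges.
15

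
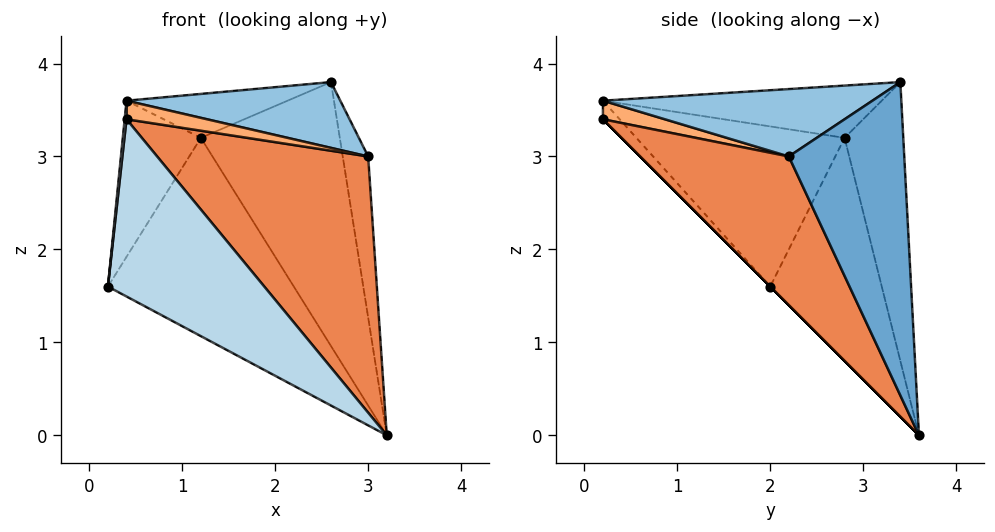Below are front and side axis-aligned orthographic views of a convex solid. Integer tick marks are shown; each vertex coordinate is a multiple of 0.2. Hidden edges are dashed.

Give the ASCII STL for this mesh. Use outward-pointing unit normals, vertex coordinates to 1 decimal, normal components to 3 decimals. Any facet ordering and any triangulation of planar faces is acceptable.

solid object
 facet normal 0.963 0.212 0.163
  outer loop
   vertex 3.0 2.2 3.0
   vertex 3.2 3.6 0.0
   vertex 2.6 3.4 3.8
  endloop
 endfacet
 facet normal 0.472 -0.375 0.798
  outer loop
   vertex 3.0 2.2 3.0
   vertex 2.6 3.4 3.8
   vertex 0.4 0.2 3.6
  endloop
 endfacet
 facet normal 0.000 -0.707 -0.707
  outer loop
   vertex 0.4 0.2 3.4
   vertex 0.2 2.0 1.6
   vertex 3.2 3.6 0.0
  endloop
 endfacet
 facet normal -0.994 -0.110 0.000
  outer loop
   vertex 0.4 0.2 3.4
   vertex 0.4 0.2 3.6
   vertex 0.2 2.0 1.6
  endloop
 endfacet
 facet normal 0.545 -0.773 -0.325
  outer loop
   vertex 0.4 0.2 3.4
   vertex 3.2 3.6 0.0
   vertex 3.0 2.2 3.0
  endloop
 endfacet
 facet normal 0.610 -0.793 0.000
  outer loop
   vertex 0.4 0.2 3.4
   vertex 3.0 2.2 3.0
   vertex 0.4 0.2 3.6
  endloop
 endfacet
 facet normal -0.512 0.853 -0.107
  outer loop
   vertex 1.2 2.8 3.2
   vertex 3.2 3.6 0.0
   vertex 0.2 2.0 1.6
  endloop
 endfacet
 facet normal -0.389 0.921 -0.013
  outer loop
   vertex 1.2 2.8 3.2
   vertex 2.6 3.4 3.8
   vertex 3.2 3.6 0.0
  endloop
 endfacet
 facet normal -0.866 0.325 0.379
  outer loop
   vertex 1.2 2.8 3.2
   vertex 0.2 2.0 1.6
   vertex 0.4 0.2 3.6
  endloop
 endfacet
 facet normal -0.476 0.275 0.835
  outer loop
   vertex 1.2 2.8 3.2
   vertex 0.4 0.2 3.6
   vertex 2.6 3.4 3.8
  endloop
 endfacet
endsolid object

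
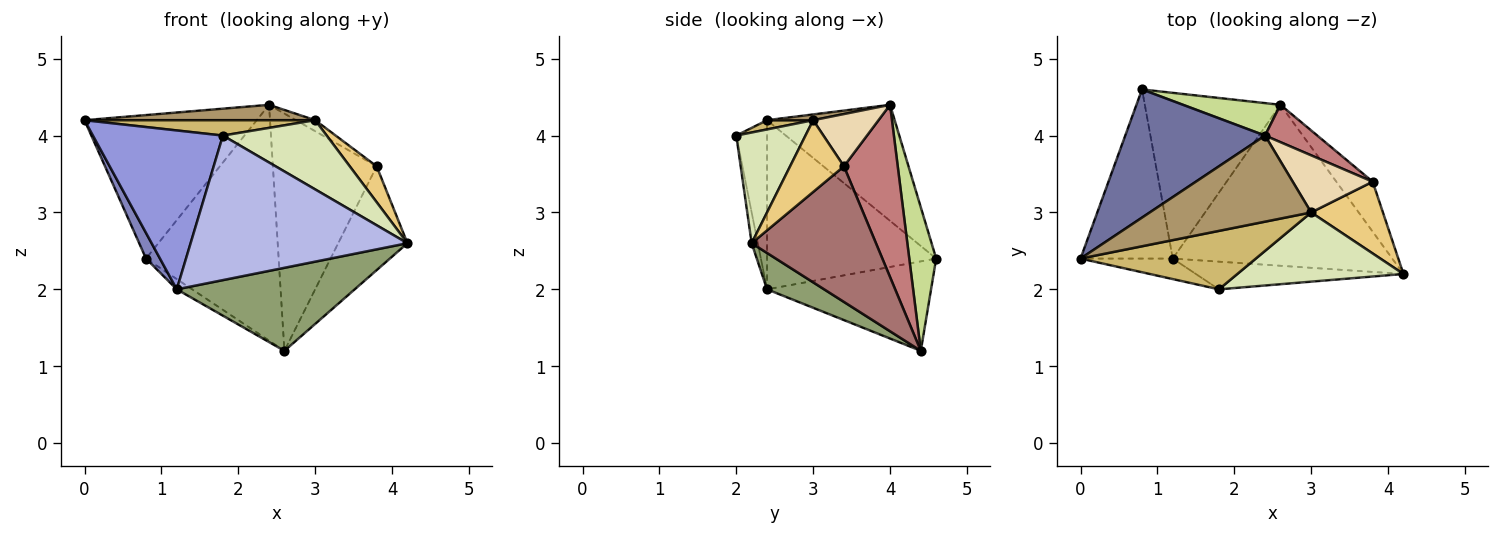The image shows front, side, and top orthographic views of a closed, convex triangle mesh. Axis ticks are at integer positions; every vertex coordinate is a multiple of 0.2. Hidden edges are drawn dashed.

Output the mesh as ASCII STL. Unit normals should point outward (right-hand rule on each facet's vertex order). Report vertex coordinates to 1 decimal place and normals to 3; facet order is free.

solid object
 facet normal -0.484 0.653 0.583
  outer loop
   vertex 2.4 4.0 4.4
   vertex 0.8 4.6 2.4
   vertex 0.0 2.4 4.2
  endloop
 endfacet
 facet normal -0.876 -0.072 -0.478
  outer loop
   vertex 1.2 2.4 2.0
   vertex 0.0 2.4 4.2
   vertex 0.8 4.6 2.4
  endloop
 endfacet
 facet normal -0.228 -0.966 -0.125
  outer loop
   vertex 1.8 2.0 4.0
   vertex 0.0 2.4 4.2
   vertex 1.2 2.4 2.0
  endloop
 endfacet
 facet normal -0.028 -0.982 -0.188
  outer loop
   vertex 1.8 2.0 4.0
   vertex 1.2 2.4 2.0
   vertex 4.2 2.2 2.6
  endloop
 endfacet
 facet normal 0.146 -0.454 -0.879
  outer loop
   vertex 2.6 4.4 1.2
   vertex 4.2 2.2 2.6
   vertex 1.2 2.4 2.0
  endloop
 endfacet
 facet normal -0.550 0.052 -0.834
  outer loop
   vertex 2.6 4.4 1.2
   vertex 1.2 2.4 2.0
   vertex 0.8 4.6 2.4
  endloop
 endfacet
 facet normal 0.197 0.971 0.134
  outer loop
   vertex 2.6 4.4 1.2
   vertex 0.8 4.6 2.4
   vertex 2.4 4.0 4.4
  endloop
 endfacet
 facet normal 0.426 -0.640 0.640
  outer loop
   vertex 3.0 3.0 4.2
   vertex 1.8 2.0 4.0
   vertex 4.2 2.2 2.6
  endloop
 endfacet
 facet normal 0.035 -0.176 0.984
  outer loop
   vertex 3.0 3.0 4.2
   vertex 2.4 4.0 4.4
   vertex 0.0 2.4 4.2
  endloop
 endfacet
 facet normal 0.051 -0.254 0.966
  outer loop
   vertex 3.0 3.0 4.2
   vertex 0.0 2.4 4.2
   vertex 1.8 2.0 4.0
  endloop
 endfacet
 facet normal 0.667 -0.333 0.667
  outer loop
   vertex 3.8 3.4 3.6
   vertex 3.0 3.0 4.2
   vertex 4.2 2.2 2.6
  endloop
 endfacet
 facet normal 0.540 0.159 0.826
  outer loop
   vertex 3.8 3.4 3.6
   vertex 2.4 4.0 4.4
   vertex 3.0 3.0 4.2
  endloop
 endfacet
 facet normal 0.851 0.474 -0.228
  outer loop
   vertex 3.8 3.4 3.6
   vertex 4.2 2.2 2.6
   vertex 2.6 4.4 1.2
  endloop
 endfacet
 facet normal 0.456 0.879 0.138
  outer loop
   vertex 3.8 3.4 3.6
   vertex 2.6 4.4 1.2
   vertex 2.4 4.0 4.4
  endloop
 endfacet
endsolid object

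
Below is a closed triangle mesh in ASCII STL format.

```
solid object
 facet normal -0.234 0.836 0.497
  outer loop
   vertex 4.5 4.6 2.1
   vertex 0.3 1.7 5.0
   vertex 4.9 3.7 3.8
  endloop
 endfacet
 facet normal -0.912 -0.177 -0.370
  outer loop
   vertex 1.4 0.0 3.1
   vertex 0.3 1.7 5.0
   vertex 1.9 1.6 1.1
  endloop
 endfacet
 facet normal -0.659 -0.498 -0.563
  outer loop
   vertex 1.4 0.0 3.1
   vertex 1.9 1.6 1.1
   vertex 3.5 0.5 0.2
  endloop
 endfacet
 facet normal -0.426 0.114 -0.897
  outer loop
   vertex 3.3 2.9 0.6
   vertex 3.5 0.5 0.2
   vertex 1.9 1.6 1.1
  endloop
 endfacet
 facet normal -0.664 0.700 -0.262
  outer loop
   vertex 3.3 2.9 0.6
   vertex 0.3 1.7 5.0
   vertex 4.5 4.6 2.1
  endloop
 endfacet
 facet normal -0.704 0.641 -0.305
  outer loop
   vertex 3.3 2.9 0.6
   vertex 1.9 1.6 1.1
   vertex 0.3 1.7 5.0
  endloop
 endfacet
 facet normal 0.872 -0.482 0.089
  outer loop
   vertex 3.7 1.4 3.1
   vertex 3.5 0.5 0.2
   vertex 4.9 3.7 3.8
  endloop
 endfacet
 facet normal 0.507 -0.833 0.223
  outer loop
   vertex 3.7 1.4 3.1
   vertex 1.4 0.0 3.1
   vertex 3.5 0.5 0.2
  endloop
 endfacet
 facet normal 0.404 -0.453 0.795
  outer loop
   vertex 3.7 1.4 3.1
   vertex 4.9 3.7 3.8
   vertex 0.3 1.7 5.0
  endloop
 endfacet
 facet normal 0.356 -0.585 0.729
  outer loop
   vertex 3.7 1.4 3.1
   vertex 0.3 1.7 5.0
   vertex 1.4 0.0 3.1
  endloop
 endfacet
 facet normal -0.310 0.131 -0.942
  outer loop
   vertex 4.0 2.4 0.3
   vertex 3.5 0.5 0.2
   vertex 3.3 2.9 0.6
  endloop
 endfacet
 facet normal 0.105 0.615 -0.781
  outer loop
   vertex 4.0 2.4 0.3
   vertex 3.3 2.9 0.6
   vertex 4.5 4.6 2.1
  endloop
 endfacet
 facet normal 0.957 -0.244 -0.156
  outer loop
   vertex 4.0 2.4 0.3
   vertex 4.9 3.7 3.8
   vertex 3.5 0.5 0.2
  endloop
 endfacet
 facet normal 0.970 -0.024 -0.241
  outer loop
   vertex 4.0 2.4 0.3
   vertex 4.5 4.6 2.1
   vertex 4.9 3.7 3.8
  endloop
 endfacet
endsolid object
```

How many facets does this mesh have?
14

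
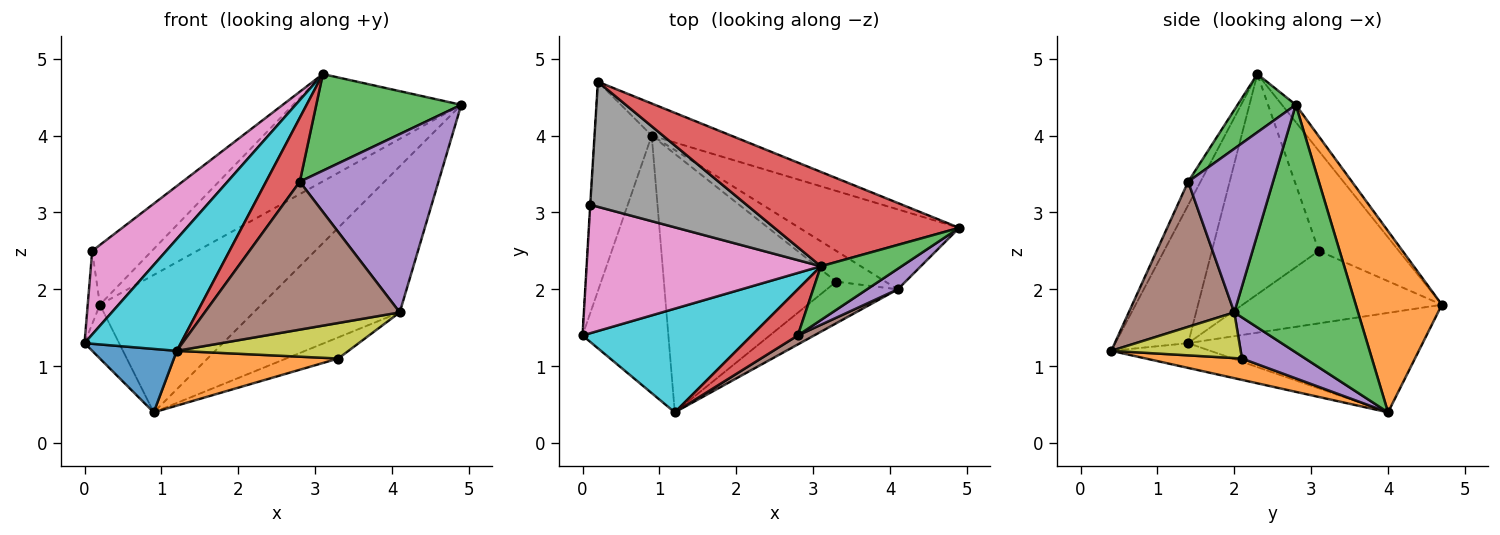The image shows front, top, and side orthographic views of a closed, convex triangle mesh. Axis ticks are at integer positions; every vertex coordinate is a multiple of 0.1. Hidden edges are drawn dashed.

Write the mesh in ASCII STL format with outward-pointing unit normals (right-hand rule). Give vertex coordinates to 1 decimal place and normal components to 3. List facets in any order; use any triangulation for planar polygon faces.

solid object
 facet normal -0.860 0.127 -0.494
  outer loop
   vertex 0.9 4.0 0.4
   vertex 0.0 1.4 1.3
   vertex 0.2 4.7 1.8
  endloop
 endfacet
 facet normal 0.461 0.864 -0.202
  outer loop
   vertex 0.9 4.0 0.4
   vertex 0.2 4.7 1.8
   vertex 4.9 2.8 4.4
  endloop
 endfacet
 facet normal 0.597 0.704 -0.385
  outer loop
   vertex 4.1 2.0 1.7
   vertex 0.9 4.0 0.4
   vertex 4.9 2.8 4.4
  endloop
 endfacet
 facet normal -0.062 0.749 0.659
  outer loop
   vertex 3.1 2.3 4.8
   vertex 4.9 2.8 4.4
   vertex 0.2 4.7 1.8
  endloop
 endfacet
 facet normal 0.567 0.467 -0.679
  outer loop
   vertex 3.3 2.1 1.1
   vertex 0.9 4.0 0.4
   vertex 4.1 2.0 1.7
  endloop
 endfacet
 facet normal -0.998 0.061 -0.003
  outer loop
   vertex 0.1 3.1 2.5
   vertex 0.2 4.7 1.8
   vertex 0.0 1.4 1.3
  endloop
 endfacet
 facet normal -0.619 -0.428 0.658
  outer loop
   vertex 0.1 3.1 2.5
   vertex 0.0 1.4 1.3
   vertex 3.1 2.3 4.8
  endloop
 endfacet
 facet normal -0.500 0.373 0.782
  outer loop
   vertex 0.1 3.1 2.5
   vertex 3.1 2.3 4.8
   vertex 0.2 4.7 1.8
  endloop
 endfacet
 facet normal 0.440 -0.583 -0.683
  outer loop
   vertex 1.2 0.4 1.2
   vertex 3.3 2.1 1.1
   vertex 4.1 2.0 1.7
  endloop
 endfacet
 facet normal -0.485 -0.641 0.594
  outer loop
   vertex 1.2 0.4 1.2
   vertex 3.1 2.3 4.8
   vertex 0.0 1.4 1.3
  endloop
 endfacet
 facet normal -0.270 -0.230 -0.935
  outer loop
   vertex 1.2 0.4 1.2
   vertex 0.0 1.4 1.3
   vertex 0.9 4.0 0.4
  endloop
 endfacet
 facet normal 0.120 -0.206 -0.971
  outer loop
   vertex 1.2 0.4 1.2
   vertex 0.9 4.0 0.4
   vertex 3.3 2.1 1.1
  endloop
 endfacet
 facet normal 0.331 -0.824 0.459
  outer loop
   vertex 2.8 1.4 3.4
   vertex 4.9 2.8 4.4
   vertex 3.1 2.3 4.8
  endloop
 endfacet
 facet normal -0.285 -0.777 0.561
  outer loop
   vertex 2.8 1.4 3.4
   vertex 3.1 2.3 4.8
   vertex 1.2 0.4 1.2
  endloop
 endfacet
 facet normal 0.519 -0.849 0.098
  outer loop
   vertex 2.8 1.4 3.4
   vertex 4.1 2.0 1.7
   vertex 4.9 2.8 4.4
  endloop
 endfacet
 facet normal 0.475 -0.878 0.054
  outer loop
   vertex 2.8 1.4 3.4
   vertex 1.2 0.4 1.2
   vertex 4.1 2.0 1.7
  endloop
 endfacet
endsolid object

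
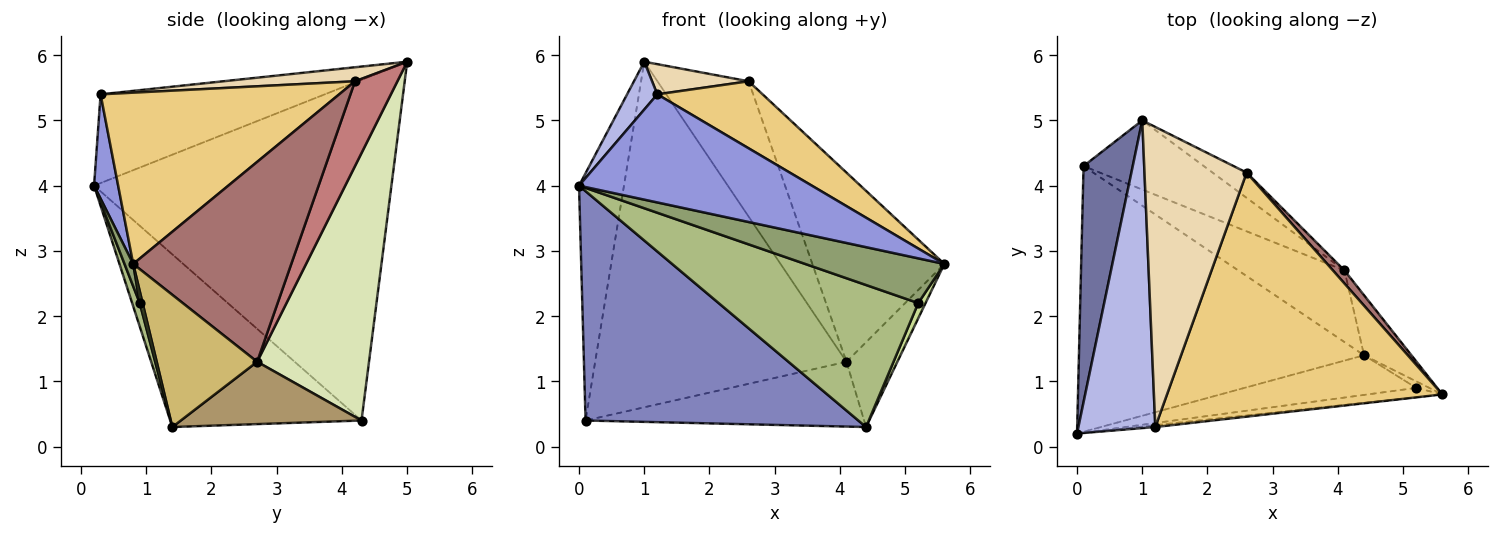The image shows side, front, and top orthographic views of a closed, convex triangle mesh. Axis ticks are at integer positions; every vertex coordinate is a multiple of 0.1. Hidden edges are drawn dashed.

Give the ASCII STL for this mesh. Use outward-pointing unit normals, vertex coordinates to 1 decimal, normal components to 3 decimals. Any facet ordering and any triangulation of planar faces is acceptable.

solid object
 facet normal -0.979 0.148 0.141
  outer loop
   vertex 0.1 4.3 0.4
   vertex 0.0 0.2 4.0
   vertex 1.0 5.0 5.9
  endloop
 endfacet
 facet normal -0.417 -0.594 -0.688
  outer loop
   vertex 0.1 4.3 0.4
   vertex 4.4 1.4 0.3
   vertex 0.0 0.2 4.0
  endloop
 endfacet
 facet normal 0.103 -0.995 -0.017
  outer loop
   vertex 1.2 0.3 5.4
   vertex 0.0 0.2 4.0
   vertex 5.6 0.8 2.8
  endloop
 endfacet
 facet normal -0.752 -0.101 0.652
  outer loop
   vertex 1.2 0.3 5.4
   vertex 1.0 5.0 5.9
   vertex 0.0 0.2 4.0
  endloop
 endfacet
 facet normal 0.061 -0.977 -0.204
  outer loop
   vertex 5.2 0.9 2.2
   vertex 5.6 0.8 2.8
   vertex 0.0 0.2 4.0
  endloop
 endfacet
 facet normal 0.037 -0.963 -0.269
  outer loop
   vertex 5.2 0.9 2.2
   vertex 0.0 0.2 4.0
   vertex 4.4 1.4 0.3
  endloop
 endfacet
 facet normal 0.340 -0.865 -0.371
  outer loop
   vertex 5.2 0.9 2.2
   vertex 4.4 1.4 0.3
   vertex 5.6 0.8 2.8
  endloop
 endfacet
 facet normal 0.400 0.899 -0.180
  outer loop
   vertex 4.1 2.7 1.3
   vertex 0.1 4.3 0.4
   vertex 1.0 5.0 5.9
  endloop
 endfacet
 facet normal 0.399 0.615 -0.680
  outer loop
   vertex 4.1 2.7 1.3
   vertex 4.4 1.4 0.3
   vertex 0.1 4.3 0.4
  endloop
 endfacet
 facet normal 0.850 0.430 -0.305
  outer loop
   vertex 4.1 2.7 1.3
   vertex 5.6 0.8 2.8
   vertex 4.4 1.4 0.3
  endloop
 endfacet
 facet normal 0.514 -0.227 0.827
  outer loop
   vertex 2.6 4.2 5.6
   vertex 1.2 0.3 5.4
   vertex 5.6 0.8 2.8
  endloop
 endfacet
 facet normal 0.135 -0.099 0.986
  outer loop
   vertex 2.6 4.2 5.6
   vertex 1.0 5.0 5.9
   vertex 1.2 0.3 5.4
  endloop
 endfacet
 facet normal 0.767 0.640 0.044
  outer loop
   vertex 2.6 4.2 5.6
   vertex 5.6 0.8 2.8
   vertex 4.1 2.7 1.3
  endloop
 endfacet
 facet normal 0.416 0.894 -0.167
  outer loop
   vertex 2.6 4.2 5.6
   vertex 4.1 2.7 1.3
   vertex 1.0 5.0 5.9
  endloop
 endfacet
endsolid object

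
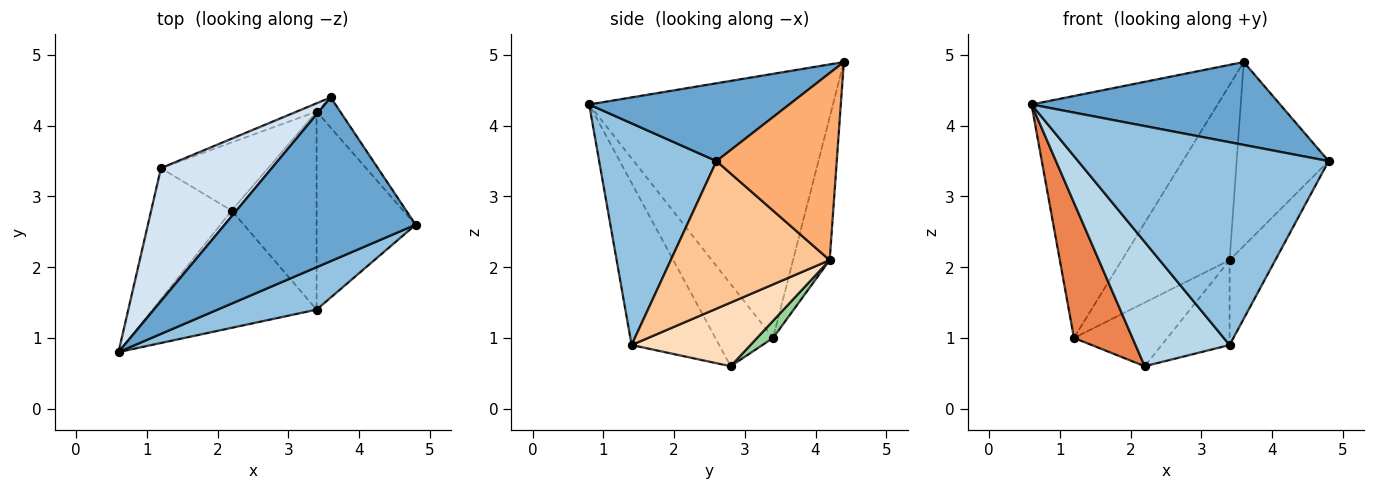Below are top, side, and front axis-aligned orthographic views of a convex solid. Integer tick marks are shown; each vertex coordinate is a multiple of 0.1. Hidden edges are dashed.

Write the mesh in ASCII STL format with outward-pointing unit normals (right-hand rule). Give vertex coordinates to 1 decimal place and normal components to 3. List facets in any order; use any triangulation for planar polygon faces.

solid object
 facet normal 0.342 -0.424 0.839
  outer loop
   vertex 3.6 4.4 4.9
   vertex 0.6 0.8 4.3
   vertex 4.8 2.6 3.5
  endloop
 endfacet
 facet normal 0.417 -0.890 0.186
  outer loop
   vertex 3.4 1.4 0.9
   vertex 4.8 2.6 3.5
   vertex 0.6 0.8 4.3
  endloop
 endfacet
 facet normal -0.561 -0.602 -0.568
  outer loop
   vertex 3.4 1.4 0.9
   vertex 0.6 0.8 4.3
   vertex 2.2 2.8 0.6
  endloop
 endfacet
 facet normal -0.754 0.576 0.316
  outer loop
   vertex 1.2 3.4 1.0
   vertex 0.6 0.8 4.3
   vertex 3.6 4.4 4.9
  endloop
 endfacet
 facet normal -0.579 -0.586 -0.567
  outer loop
   vertex 1.2 3.4 1.0
   vertex 2.2 2.8 0.6
   vertex 0.6 0.8 4.3
  endloop
 endfacet
 facet normal 0.790 0.604 -0.100
  outer loop
   vertex 3.4 4.2 2.1
   vertex 3.6 4.4 4.9
   vertex 4.8 2.6 3.5
  endloop
 endfacet
 facet normal 0.808 0.232 -0.542
  outer loop
   vertex 3.4 4.2 2.1
   vertex 4.8 2.6 3.5
   vertex 3.4 1.4 0.9
  endloop
 endfacet
 facet normal 0.568 0.324 -0.757
  outer loop
   vertex 3.4 4.2 2.1
   vertex 3.4 1.4 0.9
   vertex 2.2 2.8 0.6
  endloop
 endfacet
 facet normal -0.322 0.946 -0.045
  outer loop
   vertex 3.4 4.2 2.1
   vertex 1.2 3.4 1.0
   vertex 3.6 4.4 4.9
  endloop
 endfacet
 facet normal 0.116 0.678 -0.726
  outer loop
   vertex 3.4 4.2 2.1
   vertex 2.2 2.8 0.6
   vertex 1.2 3.4 1.0
  endloop
 endfacet
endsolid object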